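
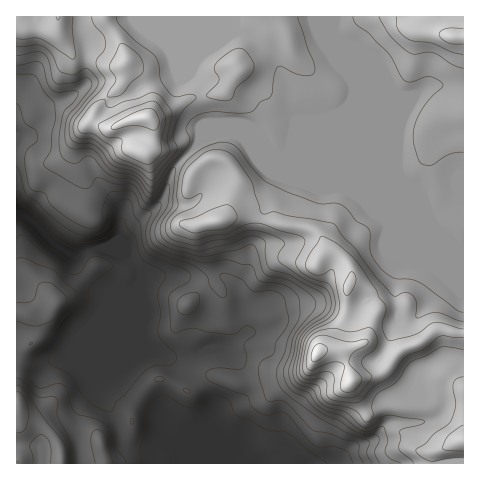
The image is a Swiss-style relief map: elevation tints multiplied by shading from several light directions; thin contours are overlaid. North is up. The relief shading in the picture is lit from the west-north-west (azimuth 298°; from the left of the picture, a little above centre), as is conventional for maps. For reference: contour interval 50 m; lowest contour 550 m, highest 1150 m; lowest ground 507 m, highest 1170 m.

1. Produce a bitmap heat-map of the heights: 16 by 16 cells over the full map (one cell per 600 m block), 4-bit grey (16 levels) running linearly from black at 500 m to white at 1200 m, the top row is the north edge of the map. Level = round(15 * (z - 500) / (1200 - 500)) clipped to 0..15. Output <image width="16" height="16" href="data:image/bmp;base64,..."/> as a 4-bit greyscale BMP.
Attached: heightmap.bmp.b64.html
<image width="16" height="16" href="data:image/bmp;base64,Qk32AAAAAAAAAHYAAAAoAAAAEAAAABAAAAABAAQAAAAAAIAAAAATCwAAEwsAABAAAAAAAAAAAAAAABEREQAiIiIAMzMzAERERABVVVUAZmZmAHd3dwCIiIgAmZmZAKqqqgC7u7sAzMzMAN3d3QDu7u4A////AGVEIREiI1iqZTMhEiNWmJpUIjIzRYu5mjIiIjNGzcuZQyIjMzW9y7pEIiNERGq6qUQiI0RWm7mYMSI1dmm7mIgTQ0m6mqmYiDVUV6qpiIiIRmipqpiIiIhGm8qJiIiImUas25mIiIiZV4u6mpiIiIl5m6mamZiJmqqamZmZiJq8"/>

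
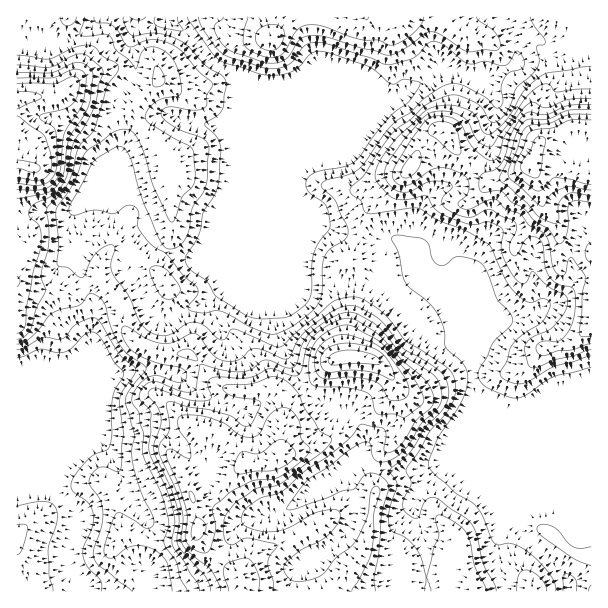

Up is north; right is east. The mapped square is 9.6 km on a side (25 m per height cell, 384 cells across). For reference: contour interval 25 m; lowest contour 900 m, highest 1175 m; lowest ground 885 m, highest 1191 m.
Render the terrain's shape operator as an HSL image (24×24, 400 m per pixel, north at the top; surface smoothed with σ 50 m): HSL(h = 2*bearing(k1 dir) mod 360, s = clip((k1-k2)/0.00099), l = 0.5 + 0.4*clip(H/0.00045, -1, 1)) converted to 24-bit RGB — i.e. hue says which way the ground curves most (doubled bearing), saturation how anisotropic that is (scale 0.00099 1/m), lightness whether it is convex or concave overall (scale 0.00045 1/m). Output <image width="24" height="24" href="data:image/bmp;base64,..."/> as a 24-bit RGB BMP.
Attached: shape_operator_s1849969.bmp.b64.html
<image width="24" height="24" href="data:image/bmp;base64,Qk32BgAAAAAAADYAAAAoAAAAGAAAABgAAAABABgAAAAAAMAGAAATCwAAEwsAAAAAAAAAAAAAgJlpYomhiUaagV8wgMZTTE2Aj0N9e2Y2QMpJ0eCwaYekPliPaFav0Wd6W6lEUVN/l51tdV6Vaa90WmjXTj+WuNyzwhbCIqpVkqmEX1t/PS6W47TcnqxUWjlvjRmJs/p8DfKexIJyykOiS4lHPXhFQLC697y0Jkd+dZuwi1yiscx8LjiCYJt/qV01py+Qf62vtIOPaoqPMlt0r3RI2KSuNEawGQqR+/TQMJKdLKxBdzak1mvo55/mGn5n/9WEHluEeE6OuFBRsOOzZTGJiHhkklyigZufgHqItFJ4xWSjZjdoQaM8t71KdzxyMBRV5v+/vjFQZGw3RV4nGWoffrc64lu5+XkwLqckJkFglOOTikVMikh2f3x8cIdvg3xwfoJ0eoBrgW1Yc1fGptfGgS+UgC5/OP88ru1ZzEqoyF6RvIBTH4wZIl4pbIdQUtKW8niwNmypi5ZOfFljgHh6f3+Af3+Af4B/f4B/f4B/f4B/QYFqtaFTkDSVfxC+zP/NlUhfQWVynqPfxZvm8dX2IU7uHnA3gUwo/3o1FncdQ29qgHt8gH9/f3+Af3+Af4B/f4B/f4B/f4B/fYB+PUhsg01sKb6C60QxgtGej+DkKEmvuVxTvrNjclHA2IznITqH5cxP45p8FUg5aIB9f3+Af3+Af3+AgIB/f4B/f4B/f4B/f4B/Oz17ykG+WqE2p//NeJnWox4USSETbrtIxbiKd0Btd1lHk0Cgx45e6JSKfbzfEmltgHx6hXlicYJvf4B/gIB/f4B/f4B/f4B/UGyBB5e6z/ztuHAQcA0qnc/7rKr8mp3tjDvvygs3YHAtSVo1leVpmObt0ajXOxewmkKXvGRjX6YsSHRDeoFsVYEvgXlQYoZgfkp+XCMMf7kA3AB+Rfh+P34wUUQoiedhLQAz9r/p4s/8zOL/zP/wXyewpzhpliyCTXOVsXC18oqyuCh9NWEaTfmGQsCzR5ViNRNHz/zjcfP4azO+17OlVjR0gdyyjjCOEzqnsd7Y29uVht9usyEaQBMkhUtAf3F+Y4KDOp6lmLbizWz4/6b764yESUyGp2mTGnGwsOuDXyVBPYgfeqIiYdaffS4ic2Y7HlYzOHcl4ttzu3tbhxpHlVGRim2Ufn2Agnx/cVVLQXEdcXY4551mxNlvVFvCe221VK7HqMFYfj2Isdy/Y63beyo2gG9xgIB/Zn15R4ordKQekmEohU1Tb5FrgXJ4f4B/fWWCpDVmSMpHg3kcIv8r4KV5IVhZb0+Hx8F9cUV5dsi8vNNUVyY3gXJ5f3+AgIB/eHiAPUy0woeSZaisfJ2Oc2t/h3x6gXdzYTVq1ud5GBCR6PLCmxfN17qZLVala16jVqyCe5WxiTdZ3npEMYiIfX+Af3+Af4B/fn+AOZaKsHZesHJQgXRjfG1xhXRicT46M5KQ7PCQKAo56v9yFcbVl8o7oW8pO219oHVbmHBgZDl41d2fRVaJZnh+f3+Af4B/gH9/U01ym2tIwJJygXVNZ2M+pCRN2tVcJ4pkYXEf3DBbrf2zHitlml0Oie8ACFFIgIB3g3twi0WXx7+Bsn1xOXaGf3+AgIB/e2qErDHBgNnTn12p3hxbLsYkC9a1sk3i+VvdXTKhqPB6qUMgbhYX09r46/HaBTN7U3d5ald9kK9rnKGIu7iWOUF9fn6AgIB/a3yEL8ppLKRqribkuaPs+dLmKj6lOqd5Mu390nP/5PXWMB/XorvwiqlX88efRhtXOX1eMkNfgL+BisLDyKXRWjekfn6AgH9/gH9/f4B+cH5uEVJKjHOt96eroj2nlPOvDBJxHzaW/eDOTUKffntXsNwqzB4Q1VFPH2isVWbGMdo2bEsbcE8PaIAtf3+AgH9/gH9/gH9/f3+AWH91FYZJGxzn4dP47KDeDj9mDjyb1fzE33//1NH6uY7vpo/r5+PEIFF+NVan41qKNrLGgbvOR4q1dXiAgH9/f4B/gIB/gIB/gH9/TIFCDE0byc4SvoRNlSh0BDk0/9ByClEKgocdRMuCcyjA+9DZpj7pGnS1x25hkb3CYrPLvQt4Wy8WhHMMIYoXb4F5gHVubT82r6Y1RY5AJHolkUgUZFcxJqlGY6EgzFZyoG5ceG0pJkIY2OgdwkFeFDS1vtfoqKHLWABB7w9bjXfq3u3tU8nLMigVbj0hSLBSz9KEPaJDQB49zMxaZb7GJJ3USblChoBKfolQl2qapU+sPPMXZ6YdcxUrNocAWQIcxArdf9ejRo2m3uGB8TDoa2XliKLepq7OcHvE05/dJU/teua5kcJaZiZ7qG9oeaZ2c42C"/>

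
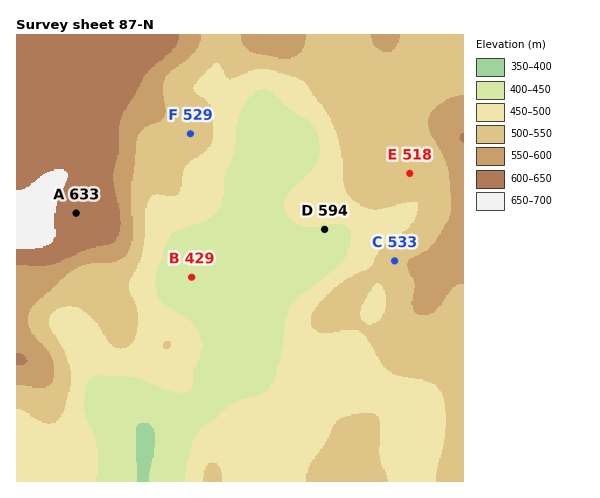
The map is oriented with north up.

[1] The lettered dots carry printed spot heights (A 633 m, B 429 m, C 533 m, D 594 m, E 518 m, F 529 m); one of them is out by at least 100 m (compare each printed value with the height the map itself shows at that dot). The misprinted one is D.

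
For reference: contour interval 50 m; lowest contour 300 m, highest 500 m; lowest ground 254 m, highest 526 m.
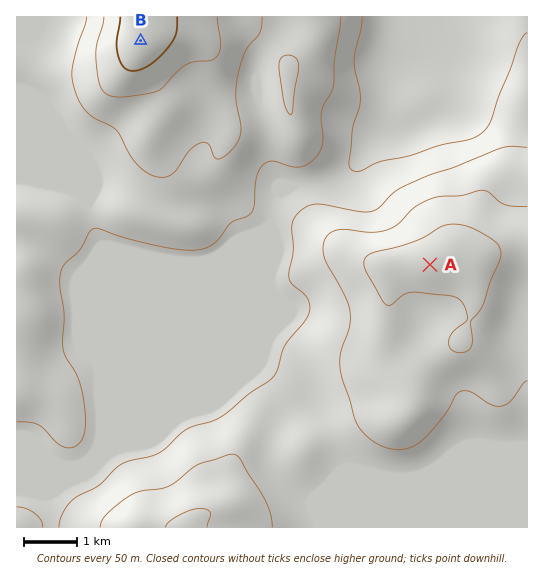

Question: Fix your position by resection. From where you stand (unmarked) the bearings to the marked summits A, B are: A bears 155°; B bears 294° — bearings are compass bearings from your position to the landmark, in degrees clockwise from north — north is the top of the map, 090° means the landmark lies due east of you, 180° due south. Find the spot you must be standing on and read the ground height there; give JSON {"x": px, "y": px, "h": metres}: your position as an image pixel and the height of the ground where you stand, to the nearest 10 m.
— {"x": 374, "y": 145, "h": 290}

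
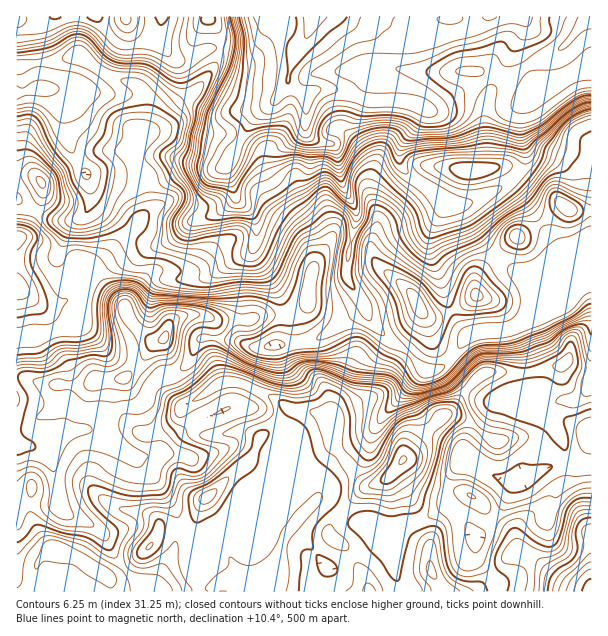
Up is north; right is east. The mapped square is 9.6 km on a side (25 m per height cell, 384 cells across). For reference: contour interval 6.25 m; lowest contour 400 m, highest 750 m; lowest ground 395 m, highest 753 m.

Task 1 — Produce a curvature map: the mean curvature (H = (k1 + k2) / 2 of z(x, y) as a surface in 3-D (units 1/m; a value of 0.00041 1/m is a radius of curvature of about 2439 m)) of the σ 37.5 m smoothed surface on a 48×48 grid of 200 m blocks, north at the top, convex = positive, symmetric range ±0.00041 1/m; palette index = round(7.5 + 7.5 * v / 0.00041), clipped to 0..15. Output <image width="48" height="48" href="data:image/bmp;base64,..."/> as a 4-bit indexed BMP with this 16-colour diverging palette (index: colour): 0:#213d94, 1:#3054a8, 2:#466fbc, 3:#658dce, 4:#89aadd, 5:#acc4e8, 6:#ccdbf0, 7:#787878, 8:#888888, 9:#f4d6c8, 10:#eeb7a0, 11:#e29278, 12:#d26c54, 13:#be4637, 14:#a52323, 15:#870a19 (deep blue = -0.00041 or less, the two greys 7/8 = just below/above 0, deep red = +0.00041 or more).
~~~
<image width="48" height="48" href="data:image/bmp;base64,Qk32BAAAAAAAAHYAAAAoAAAAMAAAADAAAAABAAQAAAAAAIAEAAATCwAAEwsAABAAAAAAAAAAlD0hAKhUMAC8b0YAzo1lAN2qiQDoxKwA8NvMAHh4eACIiIgAyNb0AKC37gB4kuIAVGzSADdGvgAjI6UAGQqHAGh3d2eHVVWHZ3d4Z5eHe4ZlaqmWZ2aZmml3d5uUVnipd3d3aJZmmWZo2kR3d1iZm2p3ebhIx2iJd3iHaIZnl3do2EVIyHiIammtu5Na/Gd5d3iHeYeJh3do2EdWuqlFaVjLiWNmjXaId4mHd3q5d3d42ldVipYlulmENDVkS5aHd4eHdnqWZ3ZlimZ1i3Uz3WlUVXmqnZaJZnd4d2eYZWdnZmaJaahVy3llaKy5mFeepXd4h3ZohniKZWnLVXp0qHyEerllVTq9+Fd4iHZmzKh4Zp6nVlaWV511ioZmZFxjnYZ3eIZmiux5dWdVZ3Z5d2lWiYiHd3ozWep3d3eKg427lTVWdndmVVZneYdmZUU0M3p3h3iJgkzbtyVYpmiXeGaHd3ZnmGmap0mXd2iYZE23mCON24iFeXl3dneKqHiJq6q4dmipZBzIm2W5mYh2i2qIiHeIZpxkVWZnh4m6dxbardqFZWZpmmiHaGd2ZH/IVVM527mpeXBr//c1Z3dnSGeIeIdoZZm+pVnvuGm7rfkym9pVZ3iGdLq8ibnMZUNa7v/HRH/pm91AAI/YZ3Z5ket5ebialUUmq8lkSv9yElhSIA3/7MurpWVLurRnmIgn23ASSHNXiHhFlwH+uom84lRIZGOIjOk0cwASIhJq2kJIqVEiFIp78WZVQxS5mfgiZ0l0eGRGpjaJmFQyISRf9HaHdibbhOuJ2p3ImZdmY2eaumVFZlMRm4iXhyn+Zv//6pvJiMloZHadt4qZqHdjCqqHhzn/hIZmaJumechoNWa/dGz8uHd3WLlmh1WcYAAAN5lliblzSHvsVGvXZnd3d6dnd4YyaHiHQ2VFistgms2nRXq2Znd3d5Vmiqh2aamZlkNGi8yQjbh2SJqnZmd3d6V3u5mHZWiZiHNGerrAfod1SZmZiKd3d/24eIqXiHVbzdZHipnkT4d1N4d5v8d3dspCElaZmoEDWehneXjZDamGRGVoz6h3hUVlU1V6uqU2Q1KKh3rLDcqYZVRFeomL6FfKtmeHiu+axwZ3mYzQLqiHZlVERnjPx0n6dFeHZ47FiFyFVn+g2od1RWdUM1j7RW37QkeIiZiAAmyXiDxi+Zc0aKu5ZDa2Z32nVFaImoZBMjqZvn0z7LNd3N3d2lV3iHqDR6qphkaVdSmVWnkTvOSdzMqIq1eZiIpjZ4iIma2TeEjtkQMEmtkml3eahkzbqJtld2eZmr2japSaox3oeb2TMjV4ZCOP+pxmd3m6mavmFWU1pim6VWdjI0V2NDAJ/1dWd3d2eHaaI2ZTmDmHQjNFVWeIZnUQb2VndmVWiZivdId2ZjVVd3d3d3eJh3djE4ZmZmi7y4ae1GZ4SJZ4d3d3iYd4l3d3VLiId728yVNZ+0d4Z7qqmZmZq7qoeId3d8zLvNcjZjVln1SIdIeImYh3eJmJd5mYd0Z536IjRViWbqF4dWd4h3d3ZXiJlnibhkQ1rGJpdmioj6JniFiId3d3dURXqVRYp5dkMzbNh2ac3SN5qkd3iYiImqllZleXmg=="/>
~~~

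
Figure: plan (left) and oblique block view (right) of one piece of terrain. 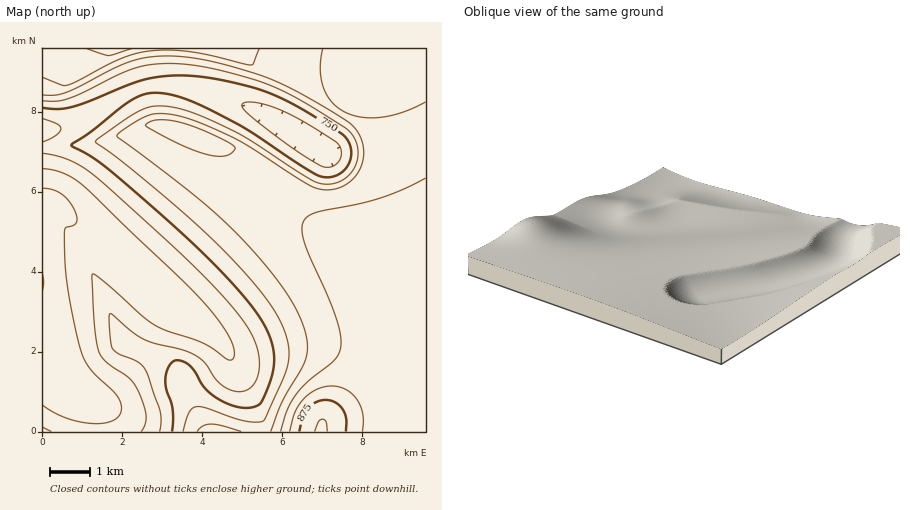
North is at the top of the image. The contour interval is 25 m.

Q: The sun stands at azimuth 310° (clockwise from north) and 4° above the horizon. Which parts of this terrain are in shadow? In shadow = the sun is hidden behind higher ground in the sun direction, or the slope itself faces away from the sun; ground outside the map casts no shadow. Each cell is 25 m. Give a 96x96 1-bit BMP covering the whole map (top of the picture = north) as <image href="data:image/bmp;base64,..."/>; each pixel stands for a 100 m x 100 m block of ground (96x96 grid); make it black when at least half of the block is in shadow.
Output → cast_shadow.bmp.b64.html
<image width="96" height="96" href="data:image/bmp;base64,Qk2+BAAAAAAAAD4AAAAoAAAAYAAAAGAAAAABAAEAAAAAAIAEAAATCwAAEwsAAAIAAAAAAAAA////AAAAAAAAAAAAAAAAAAAAAAAAAAAAAAAAAAAAAAAAAAAAAAAAAAAAAAAAAAAAAAAAAAAAAAAAAAAAAAAAAAAAAAAAAAAAAAAAAAAAAAAAAAAAAAAAAAAAAAAAAAAAAAAAAAAAAAAAAAAAAAAAAAAAAAAAAAAAAAAAAAAAAAAAAAAAAAAAAAAAAAAAAAAAAAAAAAAAAAAAAAAAAAAAAAAAAAAAAAAAAAAAAAAAAAAAAAAAAAAAAAAAAAAAAAAAAAAAAAAAAAAAAAAAAAAAAAAAAAAAAAAAAAAAAAAAAAAAAAAAAAAAAAAAAAAAAAAAAAAAAAAAAAAAAAAAAAAAAAAAAAAAAAAAAAAAAAAAAAAAAAAAAAAAAAAAAAAAAAAAAAAAAAAAAAAAAAAAAAAAAAAAAAAAAAAAAAAAAAAAAAAAAAAAAAAAAAAAAAAAAAAAAAAAAAAAAAAAAAAAAAAAAAAAAAAAAAAAAAAAAAAAAAAAAAAAAAAAAAAAAAAAAAAAAAAAAAAAAAAAAAAAAAAAAAAAAAAAAAAAAAAAAAAAAAAAAAAAAAAAAAAAAAAAAAAAAAAAAAAAAAAAAAAAAAAAAAAAAAAAAAAAAAAAAAAAAAAAAAAAAAAAAAAAAAAAAAAAAAAAAAAAAAAAAAAAAAAAAAAAAAAAAAAAAAAAAAAAAAAAAAAAAAAAAAAAAAAAAAAAAAAAAAAAAAAAAAAAAAAAAAAAAAAAAAAAAAAAAAAAAAAAAAAAAAAAAAAAAAAAAAAAAAAAAAAAAAAAAAAAAAAAAAAAAAAAAAAAAAAAAAAAAAAAAAAAAAAAAAAAAAAAAAAAAAAAAAAAAAAAAAAAAAAAAAAAAAAAAAAAAAAAAAAAAAAAAAAAAAAAAAAAAAAAAAAAAAAAAAAAAAAAAAAAAAAAAAAAAAAAAAAAAAAAAAAAAAAAAAAAAAAAAAAAAAAAAAAAAAAAAAAAAAAAAAAAAAAAAAAAAAAAAAAAAAAAAAAAAAAAAAAAAAAAAAAAAAAAAAAAAAAAAAAAAAAAAAAAAAAAAAAAAAAAAAAAAAAAAAAAAAAAAAAAAAAAAAAAAAAAAAAAAAAAAAAAAAAAAAAAAAAAAAAAAAAAAAAAAAAAAAAAAAAAAAAAAAAAAAAAAAAAAAAAAAAAAAAAAAAAAAAAAAAAAAAAAAAAAAAAAAAAAAAAAAAAAAAAAAAAAAAAAAAAAAAAAAAAAAAAAAAAAAAAAAAAAAAAAAAAAAAAAAAAAAAAAAAD+AAAAAAAAAAAAAAP/wAAAAAAAAAAAAA//8AAAAAAAAAAAAD///AAAAAAAAAAAAD///wAAAAAAAAAAAD///8AAAAAAAAAAAD////gAAAAAAAAAAAP///+AAAAAAAAAAAD////4AAAAAAAAAAB/////AAAAAAAAAAAf/////+AAAAAAAAAP//////8AAAAAAAAD//////4AAAAAAAAB//////AAAAAAAAAAf////8AAAAAAAAAAH////wAAAAAAAAAAB///+AAAAAAAAAAAAf//gAAAAAAAAA="/>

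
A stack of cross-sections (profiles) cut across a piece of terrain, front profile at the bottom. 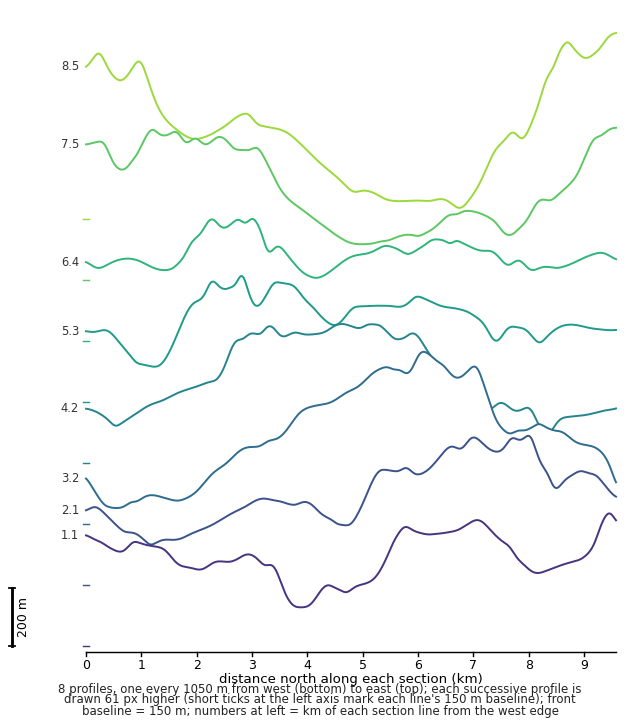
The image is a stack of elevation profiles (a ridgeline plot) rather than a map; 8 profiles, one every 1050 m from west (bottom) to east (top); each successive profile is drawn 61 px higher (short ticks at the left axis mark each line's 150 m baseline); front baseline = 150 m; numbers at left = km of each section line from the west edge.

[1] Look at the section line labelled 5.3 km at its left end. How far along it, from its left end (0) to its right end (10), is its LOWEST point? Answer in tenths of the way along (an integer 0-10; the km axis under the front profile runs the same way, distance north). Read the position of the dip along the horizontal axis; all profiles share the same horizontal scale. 1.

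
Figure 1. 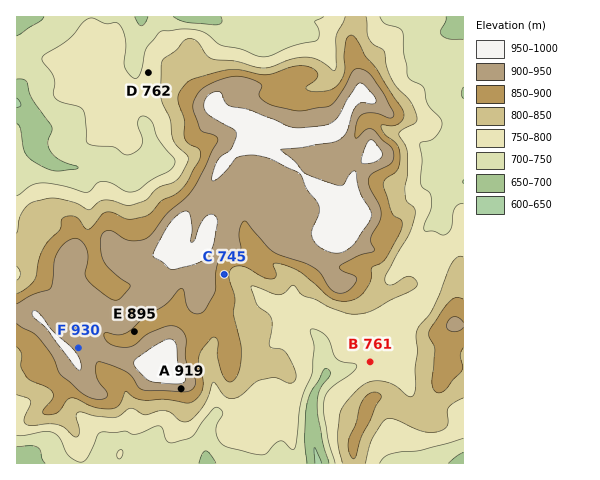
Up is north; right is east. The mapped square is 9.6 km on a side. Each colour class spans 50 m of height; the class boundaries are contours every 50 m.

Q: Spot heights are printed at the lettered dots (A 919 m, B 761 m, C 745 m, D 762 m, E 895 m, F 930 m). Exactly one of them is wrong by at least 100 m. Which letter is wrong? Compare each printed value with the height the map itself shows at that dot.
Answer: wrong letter C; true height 870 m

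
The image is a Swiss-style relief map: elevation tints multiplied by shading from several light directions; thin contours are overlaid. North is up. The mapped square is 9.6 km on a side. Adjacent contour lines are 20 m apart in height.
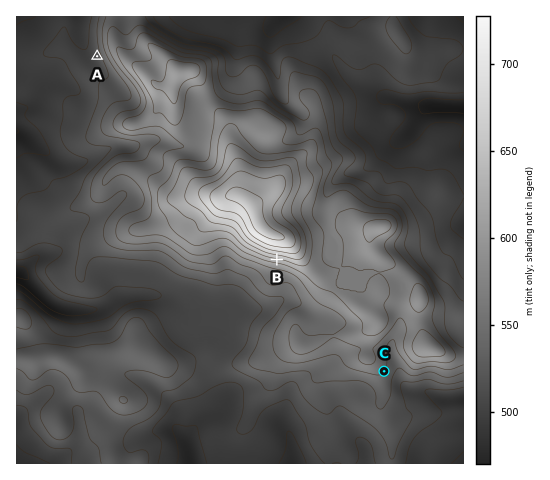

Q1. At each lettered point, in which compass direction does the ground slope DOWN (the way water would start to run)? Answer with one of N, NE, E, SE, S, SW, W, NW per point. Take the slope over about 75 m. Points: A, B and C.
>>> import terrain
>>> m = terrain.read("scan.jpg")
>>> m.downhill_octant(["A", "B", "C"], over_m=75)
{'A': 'W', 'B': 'S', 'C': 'SE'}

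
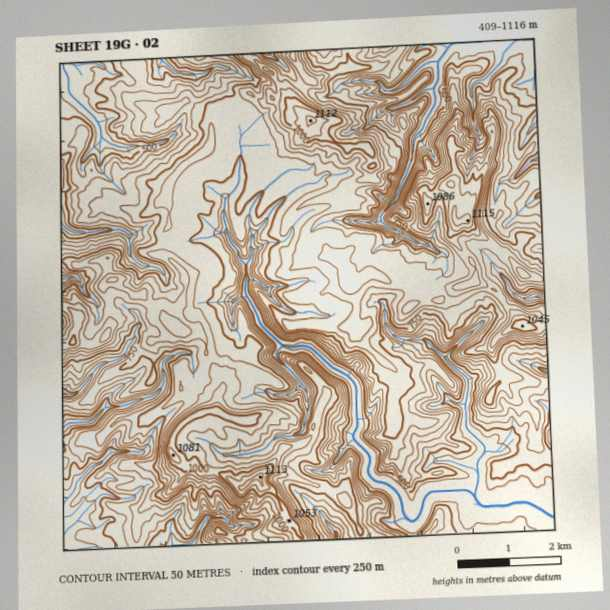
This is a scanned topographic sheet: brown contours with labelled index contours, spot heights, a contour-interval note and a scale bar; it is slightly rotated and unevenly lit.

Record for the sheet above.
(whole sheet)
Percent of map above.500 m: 85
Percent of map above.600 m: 70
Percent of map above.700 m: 54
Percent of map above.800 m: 31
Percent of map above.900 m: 11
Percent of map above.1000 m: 3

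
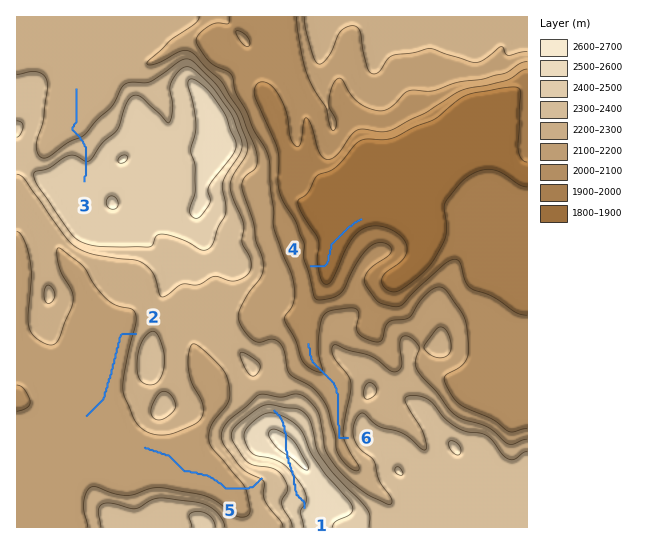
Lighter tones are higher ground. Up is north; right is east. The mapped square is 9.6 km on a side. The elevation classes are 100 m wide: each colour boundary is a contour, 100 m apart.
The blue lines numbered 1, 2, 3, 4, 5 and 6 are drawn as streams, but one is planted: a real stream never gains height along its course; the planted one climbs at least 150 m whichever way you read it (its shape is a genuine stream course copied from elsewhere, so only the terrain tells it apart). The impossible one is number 1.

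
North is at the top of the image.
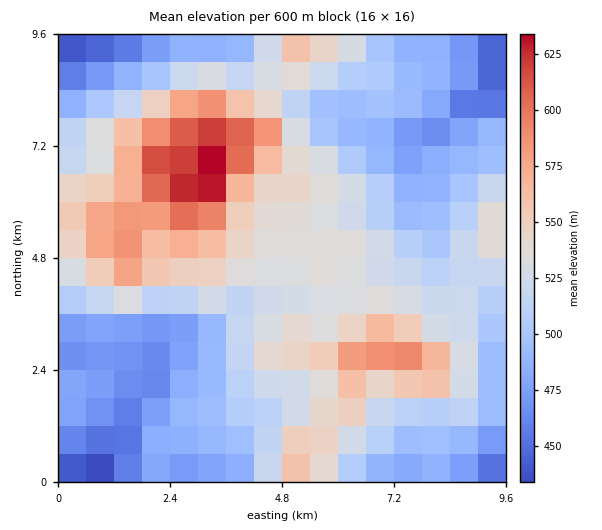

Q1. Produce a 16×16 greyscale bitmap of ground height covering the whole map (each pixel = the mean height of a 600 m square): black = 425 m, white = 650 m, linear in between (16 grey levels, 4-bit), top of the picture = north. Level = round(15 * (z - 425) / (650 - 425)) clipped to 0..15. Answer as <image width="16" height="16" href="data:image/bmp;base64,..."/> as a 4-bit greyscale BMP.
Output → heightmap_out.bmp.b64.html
<image width="16" height="16" href="data:image/bmp;base64,Qk32AAAAAAAAAHYAAAAoAAAAEAAAABAAAAABAAQAAAAAAIAAAAATCwAAEwsAABAAAAAAAAAAAAAAABEREQAiIiIAMzMzAERERABVVVUAZmZmAHd3dwCIiIgAmZmZAKqqqgC7u7sAzMzMAN3d3QDu7u4A////ABEkNEaYVEQyIiREVoh2VUMzI0VWeIZmZUMzRGd3mJl1MzM0aIirunU0MzRnh4mHdVZ2Z2d3d3ZmeKmId3d3ZmaKuamHd3dlZ5q7y4h3dkVniKzeqId2RFZnrd7Jh1Q0RWebzct1RDNERWirmGVVRCIjRWdndlVEMREjREeYdUQx"/>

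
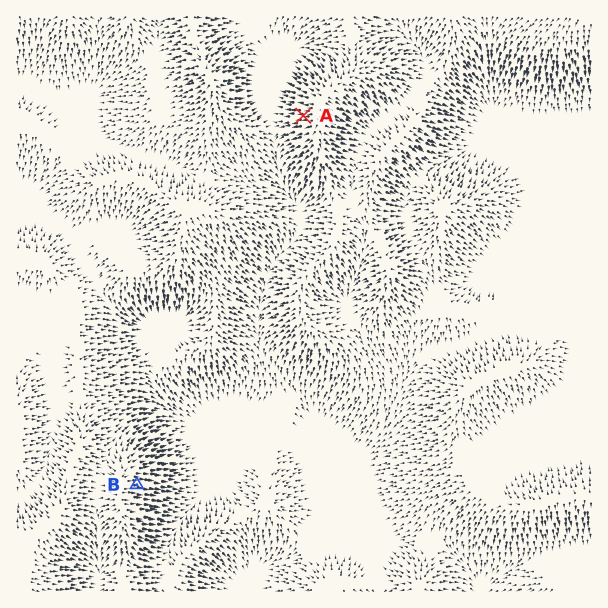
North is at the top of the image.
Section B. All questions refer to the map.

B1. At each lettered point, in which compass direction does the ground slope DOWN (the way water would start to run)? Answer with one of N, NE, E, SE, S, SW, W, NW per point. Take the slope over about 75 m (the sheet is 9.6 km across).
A W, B E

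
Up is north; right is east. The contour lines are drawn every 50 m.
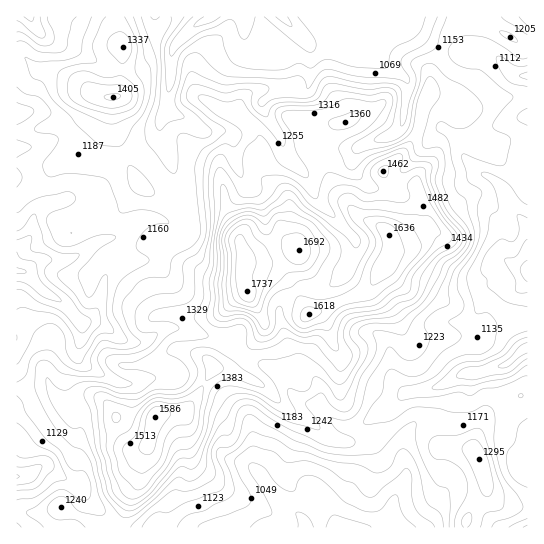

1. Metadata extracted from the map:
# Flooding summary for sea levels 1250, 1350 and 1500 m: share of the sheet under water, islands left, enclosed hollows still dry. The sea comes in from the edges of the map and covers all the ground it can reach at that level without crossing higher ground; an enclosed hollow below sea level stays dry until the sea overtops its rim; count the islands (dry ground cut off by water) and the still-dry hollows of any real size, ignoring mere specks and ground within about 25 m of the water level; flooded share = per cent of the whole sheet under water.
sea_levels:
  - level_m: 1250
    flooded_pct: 64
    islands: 2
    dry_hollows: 0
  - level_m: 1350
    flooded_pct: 80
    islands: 2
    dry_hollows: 0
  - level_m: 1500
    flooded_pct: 92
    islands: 2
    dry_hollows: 0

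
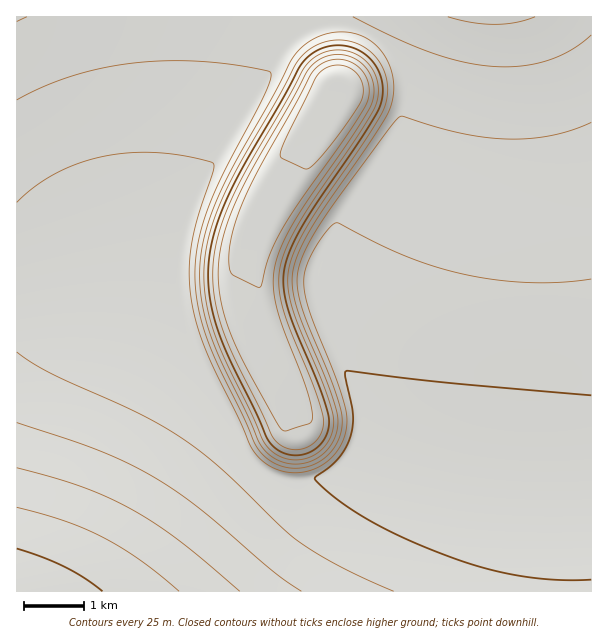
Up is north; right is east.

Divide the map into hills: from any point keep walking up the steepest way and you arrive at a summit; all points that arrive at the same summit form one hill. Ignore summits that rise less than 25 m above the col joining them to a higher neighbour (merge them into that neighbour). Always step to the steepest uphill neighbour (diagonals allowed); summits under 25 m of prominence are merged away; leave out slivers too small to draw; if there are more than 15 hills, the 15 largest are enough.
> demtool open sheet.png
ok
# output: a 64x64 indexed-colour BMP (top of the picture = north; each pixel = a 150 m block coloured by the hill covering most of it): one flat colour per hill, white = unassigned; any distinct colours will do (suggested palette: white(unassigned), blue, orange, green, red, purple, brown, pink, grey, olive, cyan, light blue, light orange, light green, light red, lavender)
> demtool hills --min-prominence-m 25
<image width="64" height="64" href="data:image/bmp;base64,Qk12CAAAAAAAAHYAAAAoAAAAQAAAAEAAAAABAAQAAAAAAAAIAAATCwAAEwsAABAAAAAAAAAA////ALR3HwAOf/8ALKAsACgn1gC9Z5QAS1aMAMJ34wB/f38AIr28AM++FwDox64AeLv/AIrfmACWmP8A1bDFADMzMzMzMzMzMzMzMzMzMzMzMzMzMzMzMzMzMzMzMzMiMzMzMzMzMzMzMzMzMzMzMzMzMzMzMzMzMzMzMzMzMyIzMzMzMzMzMzMzMzMzMzMzMzMzMzMzMzMzMzMzMzMzIjMzMzMzMzMzMzMzMzMzMzMzMzMzMzMzMzMzMzMzMzMiMzMzMzMzMzMzMzMzMzMzMzMzMzMzMzMzMzMzMzMzMyIzMzMzMzMzMzMzMzMzMzMzMzMzMzMzMzMzMzMzMzMzIjMzMzMzMzMzMzMzMzMzMzMzMzMzMzMzMzMzMzMzMzMiMzMzMzMzMzMzMzMzMzMzMzMzMzMzMzMzMzMzMzMzMyIzMzMzMzMzMzMzMzMzMzMzMzMzMzMzMzMzMzMzMzMzIjMzMzMzMzMzMzMzMzMzMzMzMzMzMzMzMzMzMzMzMzIiMzMzMzMzMzMzMzMzMzMzMzMzMzMzMzMzMzMzMzMzIREzMzMzMzMzMzMzMzMzMzMzMzMzMzMzMzMzMzMRERERETMzMzMzMzMzMzMzMzMzMyIjMzMzMzMzMzMRERERERERMzMzMzMzMzMzMzMzMzMiIiIiMzMzMzMREREREREREREzMzMzMzMzMzMzMzMzIiIiIiIjMzMxERERERERERERETMzMzMzMzMzMzMzMzMiIiIiIiIiIRERERERERERERERMzMzMzMzMzMzMzMzMiIiIiIiIiIREREREREREREREREzMzMzMzMzMzMzMzMyIiIiIiIiIRERERERERERERERETMzMzMzMzMzMzMzMyIiIiIiIiIhERERERERERERERERMzMzMzMzMzMzMzMzIiIiIiIiIiEREREREREREREREREzMzMzMzMzMzMzMzIiIiIiIiIiERERERERERERERERETMzMzMzMzMzMzMzMiIiIiIiIiIRERERERERERERERERMzMzMzMzMzMzMzMiIiIiIiIiIhEREREREREREREREREzMzMzMzMzMzMzMiIiIiIiIiIhERERERERERERERERETMzMzMzMzMzMzMyIiIiIiIiIiERERERERERERERERERMzMzMzMzMzMzMyIiIiIiIiIiEREREREREREREREREREzMzMzMzMzMzMzIiIiIiIiIiIRERERERERERERERERETMzMzMzMzMzMzIiIiIiIiIiIhERERERERERERERERERMzMzMzMzMzMzMiIiIiIiIiIhEREREREREREREREREREzMzMzMzMzMzMyIiIiIiIiIiERERERERERERERERERETMzMzMzMzMzMyIiIiIiIiIiERERERERERERERERERERMzMzMzMzMzMzIiIiIiIiIiIREREREREREREREREREREzMzMzMzMzMiIiIiIiIiIiIhERERERERERERERERERETMzMzMzMyIiIiIiIiIiIiIiERERERERERERERERERERIiIiIiIiIiISIiIiIiIiIiIhEREREREREREREREREREiIiIiIiIiIhIiIiIiIiIiIiERERERERERERERERERESIiIiIiIiIiIiIiIiIiIiIiIhERERERERERERERERERIiIiIiIiIiIiIiIiIiIiIiIiEREREREREREREREREREiIiIiIiIiIiEiIiIiIiIiIiIhERERERERERERERERESIiIiIiIiIiISIiIiIiIiIiIiERERERERERERERERERIiIiIiIiIiIhIiIiIiIiIiIiIhEREREREREREREREREiIiIiIiIiIiISIiIiIiIiIiIiERERERERERERERERESIiIiIiIiIiIhIiIiIiIiIiIiIhERERERERERERERERIiIiIiIiIiIiESIiIiIiIiIiIiEREREREREREREREREiIiIiIiIiIiIRIiIiIiIiIiIiIhERERERERERERERESIiIiIiIiIiIiESIiIiIiIiIiIiERERERERERERERERIiIiIiIiIiIiIRIiIiIiIiIiIiIhEREREREREREREREiIiIiIiIiIiIhESIiIiIiIiIiIiERERERERERERERESIiIiIiIiIiIiERIiIiIiIiIiIiIhERERERERERERERIiIiIiIiIiIiIRESIiIiIiIiIiIiEREREREREREREREiIiIiIiIiIiIiERIiIiIiIiIiIiIRERERERERERERESIiIiIiIiIiIiIRESIiIiIiIiIiIiERERERERERERERIiIiIiIiIiIiIhEREiIiIiIiIiIiIREREREREREREREiIiIiIiIiIiIiERESIiIiIiIiIiIhERERERERERERESIiIiIiIiIiIiIREREiIiIiIiIiIiERERERERERERERIiIiIiIiIiIiIhERERIiIiIiIiIiIREREREREREREREiIiIiIiIiIiIiEREREiIiIiIiIiIhERERERERERERESIiIiIiIiIiIiIRERERIiIiIiIiIiERERERERERERERIiIiIiIiIiIiIhEREREiIiIiIiIiIREREREREREREREiIiIiIiIiIiIiERERERIiIiIiIiIRERERERERERERESIiIiIiIiIiIiIhERERESIiIiIiIRERERERERERERERIiIiIiIiIiIiIiEREREREiIiIiIREREREREREREREREiIiIiIiIiIiIiIREREREREiIiERERERERERERERERESIiIiIiIiIiIiIhERERERERERERERERERERERERERER"/>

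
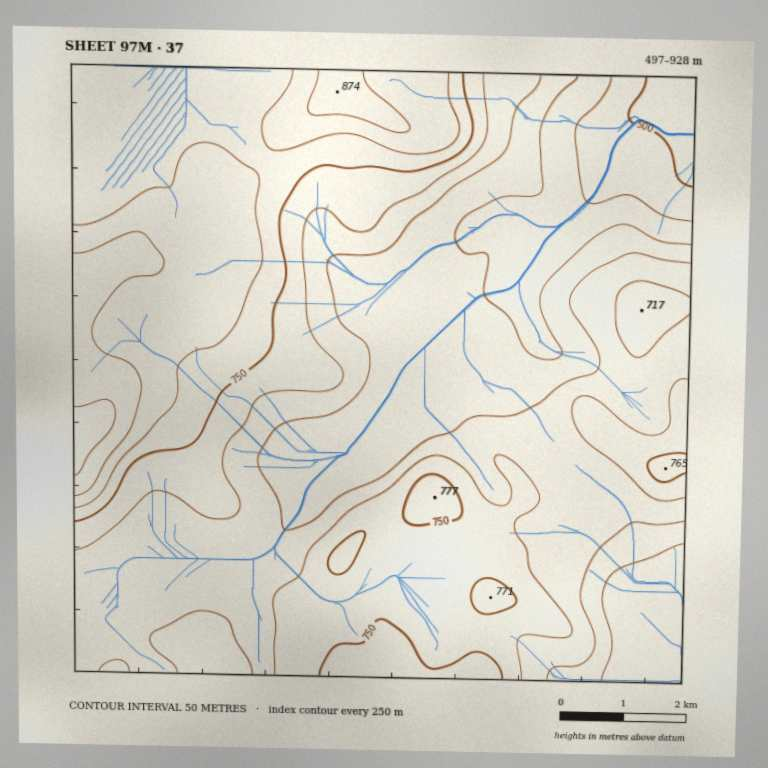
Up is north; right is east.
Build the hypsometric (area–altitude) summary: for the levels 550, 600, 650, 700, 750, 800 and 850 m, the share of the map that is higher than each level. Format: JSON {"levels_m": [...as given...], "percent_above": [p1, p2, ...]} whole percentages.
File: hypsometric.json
{"levels_m": [550, 600, 650, 700, 750, 800, 850], "percent_above": [96, 89, 72, 49, 28, 14, 4]}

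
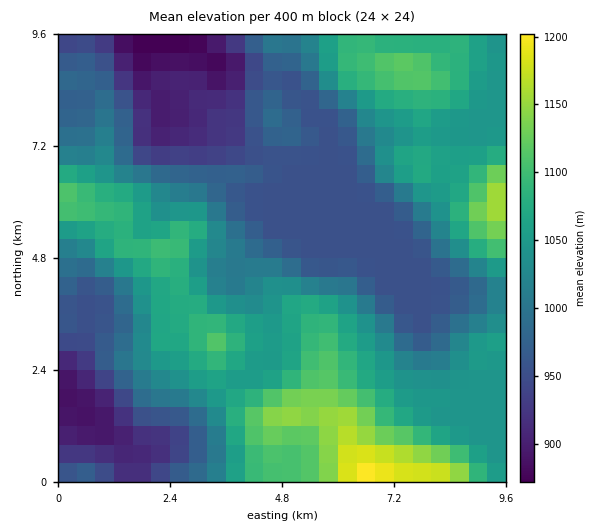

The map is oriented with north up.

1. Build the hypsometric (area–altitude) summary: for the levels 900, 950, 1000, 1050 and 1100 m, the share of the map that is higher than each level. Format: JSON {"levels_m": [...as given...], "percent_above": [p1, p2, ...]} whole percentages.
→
{"levels_m": [900, 950, 1000, 1050, 1100], "percent_above": [95, 86, 57, 36, 12]}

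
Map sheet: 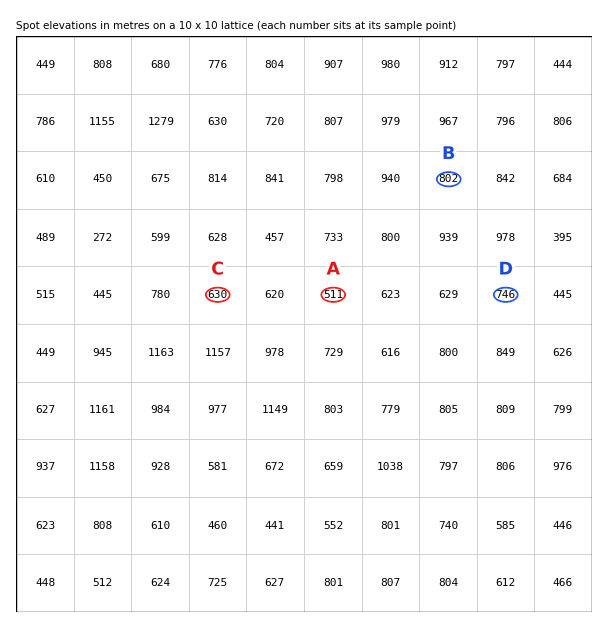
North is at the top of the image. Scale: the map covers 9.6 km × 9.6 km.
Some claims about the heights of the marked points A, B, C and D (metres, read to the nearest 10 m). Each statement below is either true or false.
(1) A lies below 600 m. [true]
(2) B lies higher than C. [true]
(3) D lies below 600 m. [false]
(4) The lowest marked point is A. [true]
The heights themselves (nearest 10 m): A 510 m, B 800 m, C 630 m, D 750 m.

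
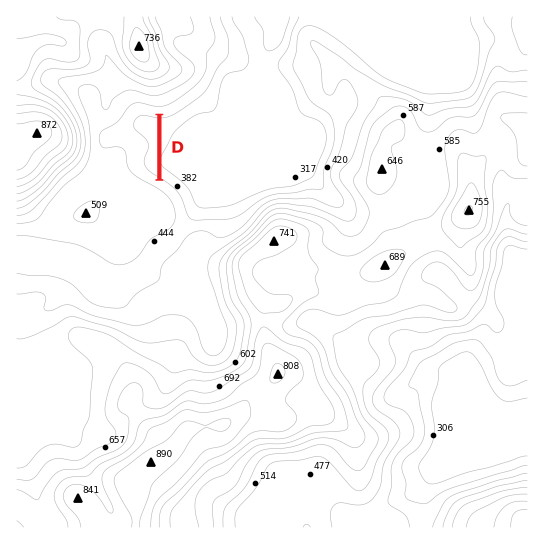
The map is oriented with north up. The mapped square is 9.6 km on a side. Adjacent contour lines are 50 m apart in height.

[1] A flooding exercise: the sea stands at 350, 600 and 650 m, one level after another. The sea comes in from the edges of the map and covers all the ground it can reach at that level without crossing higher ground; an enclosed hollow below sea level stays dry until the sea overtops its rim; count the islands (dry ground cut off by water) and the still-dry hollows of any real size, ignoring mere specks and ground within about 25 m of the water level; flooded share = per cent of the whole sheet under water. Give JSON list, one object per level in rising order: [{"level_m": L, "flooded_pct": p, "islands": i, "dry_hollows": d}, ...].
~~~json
[{"level_m": 350, "flooded_pct": 12, "islands": 0, "dry_hollows": 0}, {"level_m": 600, "flooded_pct": 68, "islands": 1, "dry_hollows": 0}, {"level_m": 650, "flooded_pct": 79, "islands": 2, "dry_hollows": 0}]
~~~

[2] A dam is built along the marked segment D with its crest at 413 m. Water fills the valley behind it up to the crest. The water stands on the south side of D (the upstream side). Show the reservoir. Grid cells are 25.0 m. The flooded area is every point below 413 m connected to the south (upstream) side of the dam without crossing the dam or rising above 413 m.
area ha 43.3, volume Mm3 9.03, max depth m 53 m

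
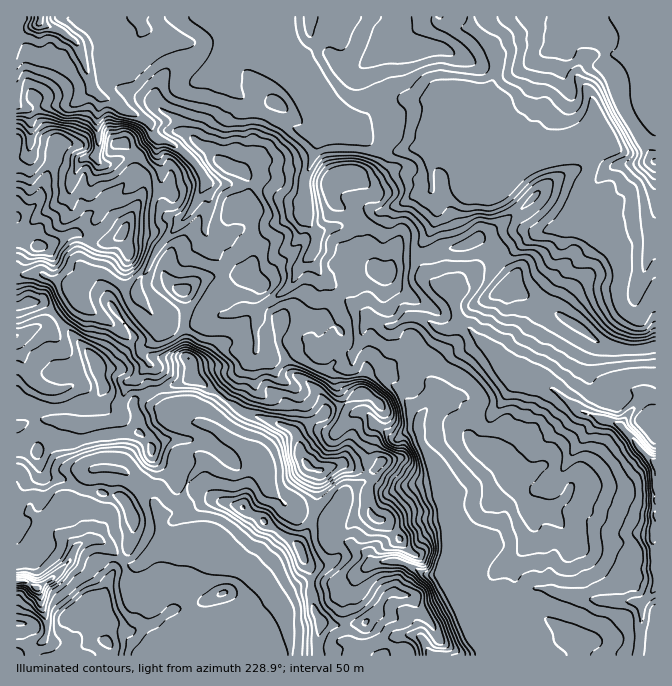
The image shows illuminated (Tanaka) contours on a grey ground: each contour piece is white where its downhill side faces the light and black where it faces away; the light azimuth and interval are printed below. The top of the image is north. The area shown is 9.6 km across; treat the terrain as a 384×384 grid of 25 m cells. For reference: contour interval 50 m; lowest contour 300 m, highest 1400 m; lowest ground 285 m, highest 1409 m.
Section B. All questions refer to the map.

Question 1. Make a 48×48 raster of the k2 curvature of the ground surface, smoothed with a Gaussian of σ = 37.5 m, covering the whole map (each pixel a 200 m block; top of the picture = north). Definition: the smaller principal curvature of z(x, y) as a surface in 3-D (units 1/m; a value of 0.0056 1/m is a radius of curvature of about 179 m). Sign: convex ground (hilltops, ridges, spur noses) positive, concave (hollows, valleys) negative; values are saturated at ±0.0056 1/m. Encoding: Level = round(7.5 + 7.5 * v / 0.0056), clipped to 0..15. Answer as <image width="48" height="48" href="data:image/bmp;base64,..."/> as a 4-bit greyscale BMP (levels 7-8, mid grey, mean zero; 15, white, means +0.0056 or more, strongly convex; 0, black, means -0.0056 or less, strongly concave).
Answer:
<image width="48" height="48" href="data:image/bmp;base64,Qk32BAAAAAAAAHYAAAAoAAAAMAAAADAAAAABAAQAAAAAAIAEAAATCwAAEwsAABAAAAAAAAAAAAAAABEREQAiIiIAMzMzAERERABVVVUAZmZmAHd3dwCIiIgAmZmZAKqqqgC7u7sAzMzMAN3d3QDu7u4A////AGRmdmdWd3d3d3hFdnVHaiJHRnd3d3d3N2UmZ3Zmd3d3d3dVdVVkIQh0V3h3eIiIN4kJZ3dnd2Z3d4dVh1eWd1hzeHd3d3d3NmI4d3ZXeHdlZ3ZVdVV3VWdVeGeIeIZmN5B2eJZndnd5Z3ZWdWZoeJVHZmVWREREUQAGZmZXh3dmZnZURFVol1NnZ3hmaHd3gnlQZmhHh3d2Z3Zod2QUQAJnaHd3eHd3cHeGGXJkd3d3d2VoZoYiBqVXZ3d3aIh3gHeGEiWGZ3d3ZVZoVURVllZHdmeIaId3cId2hmZ3Z3d2RoVlZXV3VmVGd2eHeHZ2YWZ3d2WHV3ZVdpVFZWaJlmVXeGeHh3d3gGZ3ZWWFZmd3iERVZlZ0d3RniHd3eId3gGZlZoZVZ1hmVVVWZTRkNGR2Z3d3aIh3gVd2VVVEVnV2ZnRpmFVXZlR3d4d3R4iHgVhkRFVGdHdmd3N5Z4ZKeDV3h3d4hIiHgGlnhlVGlVV3Z2R4Y2dWVxd4iHd3hWiHBGdnd3d3dmZ2VVVXU0ZTA0d4d3eHd1eSCXZ3dmZXVVZlV3h2VicTc1iHdYd4dnEAmHd3d3VlRWZGh2RVakIqc1d3dVd3dASGJ3ZVZnRmZURnZTZkZjh4JXVmeEZmRHh3VGR3VHQVZnh1VXUmhFdiV2V3h1ZlaHdmd1iIV4aDJGdWRVR2NDNXd3d4dmZnd3ZmZmiGSIdyZql1RVZVZ2SHd3hlZVd3d3d3d1d0d3dFNGVWdmdmZXR3Z3d3VWd4d3h3ZzNWdmFmVURndld3d4VkSXI0RnZ3eIdmRYZWQxZlZmZmVkmHeHZGYid0Zod3iHdkNHmERXhVZWZnZSOHZ2ZoZ3dViHd3h2ZkhGdzZnVFd6dmd5QXdmdndmVVV4h3d3ZUhREEZkJRdmdmiHhGVYd5hlZ2ZXhnZnh0dVVmRFaTN2d2eGZiSXeHdmd3ZleGZ2hldlmWN4WHB3Zmd3ZWF4d2hld4d3RnV3ZWd2dmdmh2YHdWZ3h2F3d2iEZ3iGYzVlZnd3V0ZmeXVBdId2VTRUZ2eXRml3ZmVnd3eIZGV2Z3VVJIeIdjWIYyJmV1VGeIZnd3d2Z0ZYZXSJFZeFVhZ2Z5c1ZlVUaIdmZ2Z2V2RXdmR3USNniAiHh3ZWZmh3Rod1dmVmVnFxSHSIBoiHdzSYmGaGZnh4ZEZ2V2aUR3ICRIGQJ4d4iHJmZERlZ3h4h2VWZTOGOJiAqVAEh2h4h1VVVXdmd3d3d3d3dUdnOIdheUF3hlZ3U2dmZ3h2d3d3d3d2Y3dkRUZTQAVnd2ZUR3dndnh3d3d3d3d2NYZzZEJiJnhnd3Znl2Z3d3Zmd3d2d2eHJ3Z0mHc2dndmZ3d3dmZnd3Z2ZmVmZ3eDN3Z1dmcodmd3d3h3d2Z4h3d2ZmdWh3dTZ3d1ZnU3d2d3d2iHd2Z3d3eHd4hliId0d3d3eIFnd3Z2d3ZndmWGd4iIeHhGZ4iGd3d1WAJnd3Zmd3eHdYdXd4dnd2VmZ3d4d4d4AWiIdmeHd3d3dod2d3d2VmZ3d3d3d3dw=="/>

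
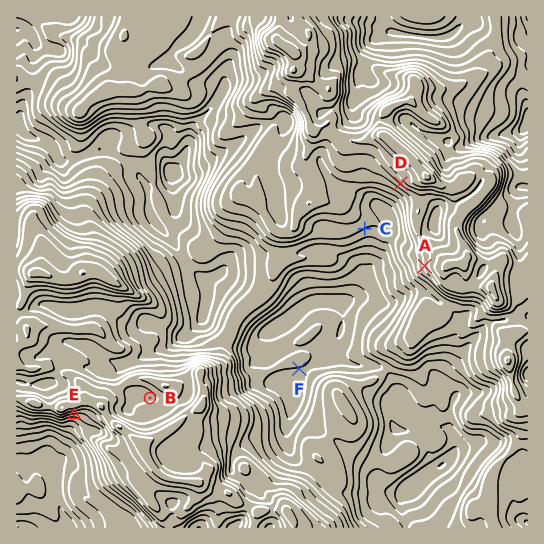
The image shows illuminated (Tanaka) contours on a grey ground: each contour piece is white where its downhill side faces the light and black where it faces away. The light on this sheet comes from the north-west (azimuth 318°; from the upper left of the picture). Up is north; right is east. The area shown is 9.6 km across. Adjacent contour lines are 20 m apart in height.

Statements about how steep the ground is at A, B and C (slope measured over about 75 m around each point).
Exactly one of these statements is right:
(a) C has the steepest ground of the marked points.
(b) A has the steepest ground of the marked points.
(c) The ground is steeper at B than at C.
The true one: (b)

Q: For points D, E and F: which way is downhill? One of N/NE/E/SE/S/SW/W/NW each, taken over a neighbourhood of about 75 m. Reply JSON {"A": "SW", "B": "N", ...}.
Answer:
{"D": "SW", "E": "S", "F": "S"}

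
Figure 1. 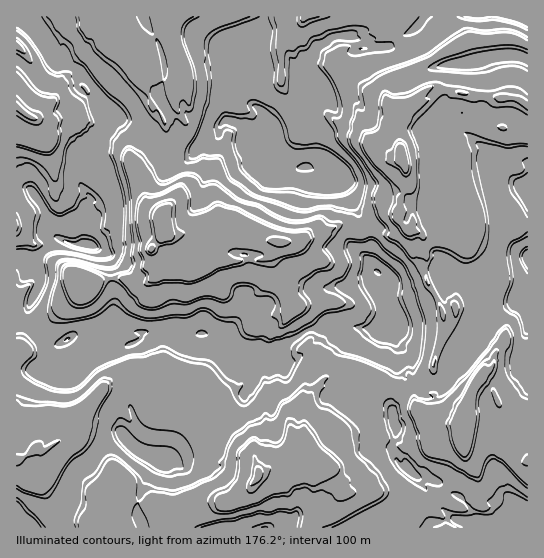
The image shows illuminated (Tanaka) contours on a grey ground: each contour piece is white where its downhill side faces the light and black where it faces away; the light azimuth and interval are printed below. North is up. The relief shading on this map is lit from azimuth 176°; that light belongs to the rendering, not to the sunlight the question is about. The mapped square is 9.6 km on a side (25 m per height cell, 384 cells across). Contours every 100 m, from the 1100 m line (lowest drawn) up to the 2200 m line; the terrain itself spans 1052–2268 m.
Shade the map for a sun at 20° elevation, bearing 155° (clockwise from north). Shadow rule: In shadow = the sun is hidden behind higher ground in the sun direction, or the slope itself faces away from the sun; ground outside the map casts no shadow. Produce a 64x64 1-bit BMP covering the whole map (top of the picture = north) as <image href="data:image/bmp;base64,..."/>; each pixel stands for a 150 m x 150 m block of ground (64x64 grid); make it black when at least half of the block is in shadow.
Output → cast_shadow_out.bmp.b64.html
<image width="64" height="64" href="data:image/bmp;base64,Qk0+AgAAAAAAAD4AAAAoAAAAQAAAAEAAAAABAAEAAAAAAAACAAATCwAAEwsAAAIAAAAAAAAA////AAAAAAAAAAPnA4AgACAAA/8D4BvwQAID/+H4B/iQAAH/4fwH+fgAAH/l/gF//AAAH//cAA/8AAAf/4AI7p4AAA+jgDPmnwAABgAA//wfgAAAAACf+A/A4AAAIhvwB8HAAAAgAcAByHAAAAABwAD8AAAAAgDAAHgAAAACAMAAcAAAAAMAyABwAAAABgBAADAACAAEAGAAEAAAAAAAcAAAAAAAAAgwwAAAAAAACBTgAAAAAAAIDMAAAAAAAAwMBAIAD8AABgQGAAAP8AAGBA8BgC/8OAcAD+P+8f44AwAP///g//gDAE///+L/8AAEw/f/8/YAAAxD////c4AQDAP///w/wAAMAYH/+5/yEAwAAP////dxxOAB///+v//l4QD4/f5/v+fnwHxQ///45+eAcAAD+PBnpwBwAAD1wCZvAFAAAAAAJA8AFAAAAAAAH4AEAAAAwABvwAAAAADgAM2AAAAAAmAGzAAAAAAE4Af8AAAAEE/gB/4ABAAA+eBD/gAEAD/gwE//AAYQP4AAf/+ADhA8AAD+f8A+QAAAQPz/gH/8gADhAJiAH/8AAPAfDAgf/wAAe/4AEB+MQAA/gAAiT4DAAAAAAEAPAEAAAAAACAUAQAAAAEEQBQBAAB8AgSABAHAAD/kGAAEAfDwD/wSACYA/AAD+AAAN4B/wwAAAAA/+H+BAAA=="/>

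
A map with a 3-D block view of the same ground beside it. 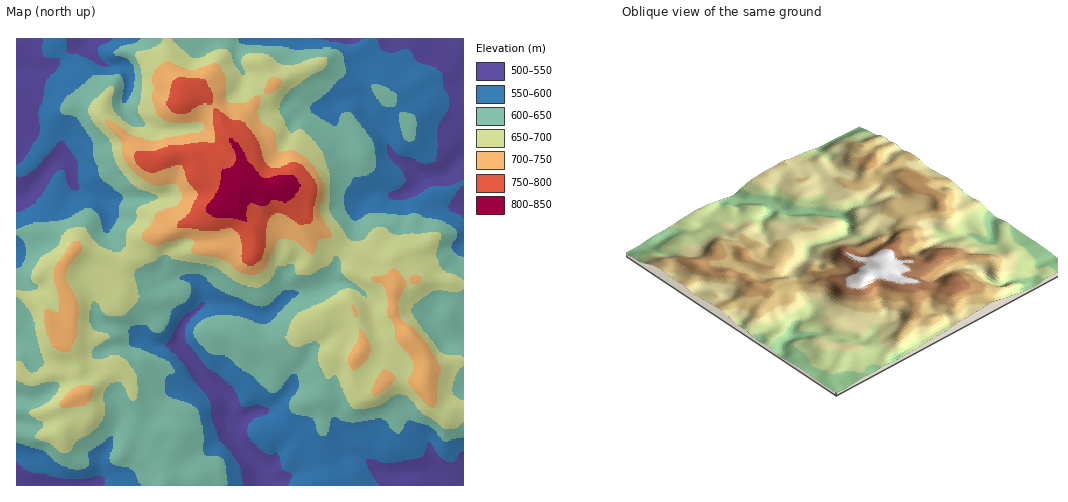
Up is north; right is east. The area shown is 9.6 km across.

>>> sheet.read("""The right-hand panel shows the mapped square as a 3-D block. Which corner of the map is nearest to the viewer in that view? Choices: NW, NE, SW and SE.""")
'NE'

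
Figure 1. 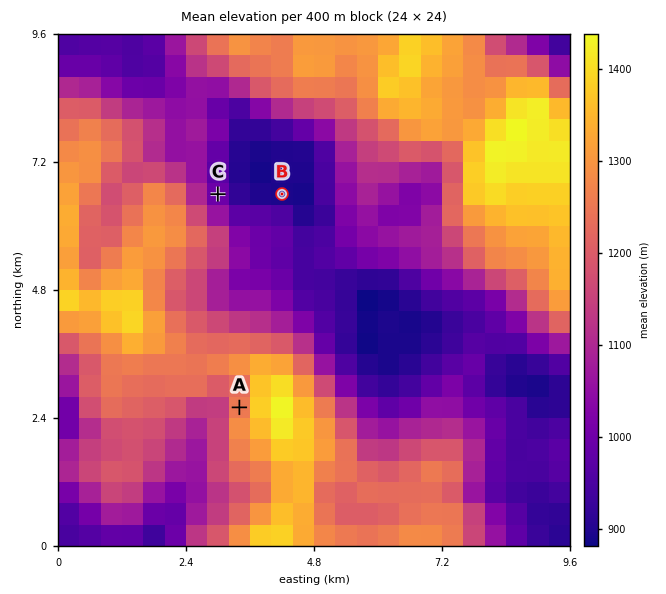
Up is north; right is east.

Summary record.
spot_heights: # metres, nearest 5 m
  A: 1255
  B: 890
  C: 990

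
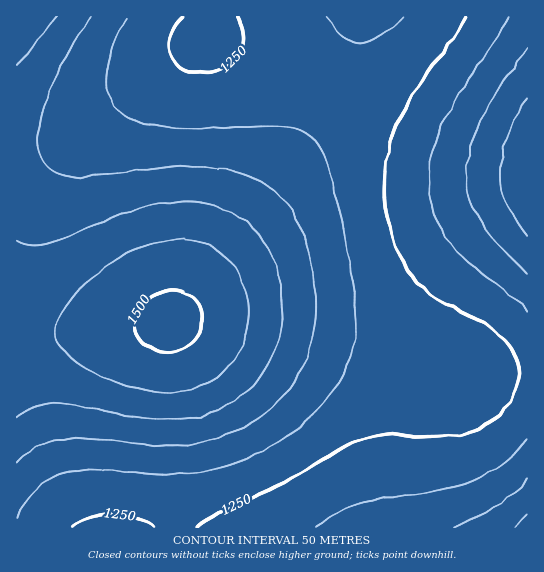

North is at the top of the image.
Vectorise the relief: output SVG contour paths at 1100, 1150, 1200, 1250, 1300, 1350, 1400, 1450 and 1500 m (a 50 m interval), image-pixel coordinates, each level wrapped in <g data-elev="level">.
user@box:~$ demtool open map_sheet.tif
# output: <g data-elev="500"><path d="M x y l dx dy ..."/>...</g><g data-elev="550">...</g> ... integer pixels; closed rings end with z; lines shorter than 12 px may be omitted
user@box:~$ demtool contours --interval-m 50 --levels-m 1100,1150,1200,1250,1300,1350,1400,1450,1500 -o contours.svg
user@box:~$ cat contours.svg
<g data-elev="1100"><path d="M515 527l12-11"/><path d="M527 236l-12-18-8-15-5-14-2-16 2-18 5-17 9-20 11-20"/></g><g data-elev="1150"><path d="M454 527l21-9 19-10 17-13 16-15"/><path d="M527 273l-31-31-16-21-10-22-4-22 4-27 10-28 17-29 30-46"/></g><g data-elev="1200"><path d="M316 527l19-13 26-11 21-5 57-8 34-10 16-7 14-10 14-11 10-12"/><path d="M527 311l-17-16-42-33-17-17-9-14-7-13-5-15-2-14 0-15 3-16 5-17 7-18 15-28 37-56 13-22"/></g><g data-elev="1250"><path d="M72 527l6-5 9-4 22-3 26 3 15 5 6 4"/><path d="M198 527l13-9 68-34 79-43 13-4 15-3 53 3 27-4 15-5 12-7 11-11 8-12 5-13 1-14-2-12-6-12-8-10-12-9-53-30-12-8-10-9-10-15-8-17-7-22-5-22-1-22 2-20 4-20 7-18 16-31 40-56 13-21"/><path d="M236 17l6 8 2 9 0 9-5 10-6 8-10 6-12 4-12 2-10-2-8-3-7-7-4-7-1-9 2-11 5-9 7-8"/></g><g data-elev="1300"><path d="M17 518l9-17 11-12 14-10 15-6 15-2 17-1 67 4 26-1 34-7 34-14 34-21 28-26 21-30 7-14 4-15 2-16 1-19-7-53-17-77-7-22-7-14-12-12-17-6-19-1-65 2-34-1-28-4-20-9-7-7-5-8-4-10 0-12 2-15 4-15 6-16 9-14"/><path d="M327 17l16 20 8 5 8 1 10-2 10-5 12-8 12-11"/></g><g data-elev="1350"><path d="M17 463l9-9 11-7 11-5 13-3 26 0 62 6 28 1 28-4 26-9 16-8 15-10 24-22 10-14 8-14 5-15 4-16 2-21 0-24-4-24-5-23-8-19-8-16-11-13-13-10-24-11-31-5-45 0-91 8-18-3-7-4-6-6-5-10-1-12 1-15 4-16 8-21 12-24 28-48"/></g><g data-elev="1400"><path d="M17 416l16-9 18-3 22 1 58 11 30 4 28-2 24-7 16-7 13-9 13-12 10-12 7-13 6-15 3-16 1-17-1-19-4-18-6-18-8-14-10-12-11-10-13-8-16-5-27-4-28 3-37 10-71 28-19 2-14-5"/><path d="M17 65l40-48"/></g><g data-elev="1450"><path d="M153 391l16 1 14-1 14-3 13-7 12-8 10-10 7-11 6-13 3-14 0-16-2-15-5-15-7-12-9-11-11-8-13-6-18-3-20 2-20 5-21 10-22 15-19 18-16 18-8 16-1 11 3 9 6 10 11 9 18 11 19 8 20 6z"/></g><g data-elev="1500"><path d="M160 351l13 1 12-3 9-7 5-9 3-12-2-12-6-10-9-7-14-2-14 4-12 9-8 12-2 11 3 11 9 9z"/></g>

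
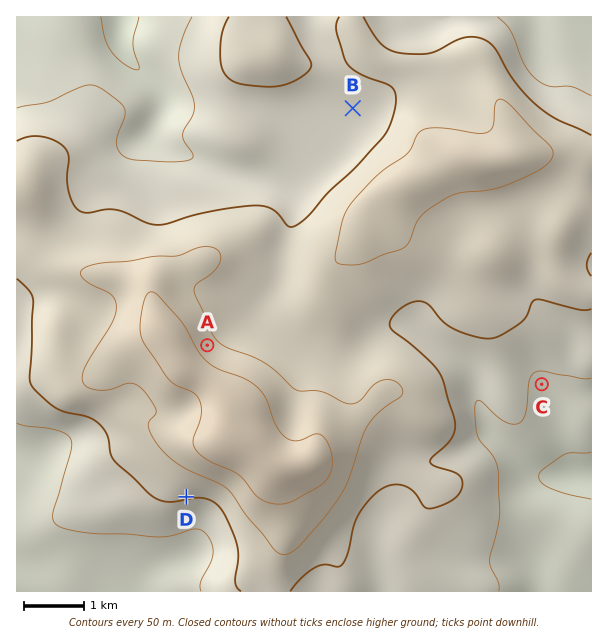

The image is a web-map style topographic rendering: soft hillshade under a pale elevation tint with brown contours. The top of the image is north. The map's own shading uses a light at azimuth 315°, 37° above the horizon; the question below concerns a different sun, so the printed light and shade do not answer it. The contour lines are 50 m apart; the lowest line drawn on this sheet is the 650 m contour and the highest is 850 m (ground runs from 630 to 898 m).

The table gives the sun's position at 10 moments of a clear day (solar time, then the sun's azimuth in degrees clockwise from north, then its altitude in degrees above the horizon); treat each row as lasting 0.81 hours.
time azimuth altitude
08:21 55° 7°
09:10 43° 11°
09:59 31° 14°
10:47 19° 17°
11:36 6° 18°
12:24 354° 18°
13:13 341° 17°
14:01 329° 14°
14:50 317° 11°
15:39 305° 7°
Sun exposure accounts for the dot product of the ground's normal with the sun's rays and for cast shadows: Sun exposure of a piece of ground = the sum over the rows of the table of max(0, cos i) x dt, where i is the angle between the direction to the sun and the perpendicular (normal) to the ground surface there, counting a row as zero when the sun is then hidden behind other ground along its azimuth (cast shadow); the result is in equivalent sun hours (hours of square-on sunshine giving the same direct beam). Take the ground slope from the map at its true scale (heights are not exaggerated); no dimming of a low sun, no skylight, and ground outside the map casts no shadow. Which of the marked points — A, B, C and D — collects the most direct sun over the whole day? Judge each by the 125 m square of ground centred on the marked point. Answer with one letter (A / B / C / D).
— A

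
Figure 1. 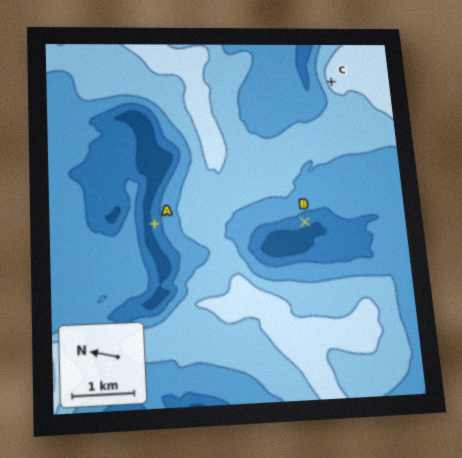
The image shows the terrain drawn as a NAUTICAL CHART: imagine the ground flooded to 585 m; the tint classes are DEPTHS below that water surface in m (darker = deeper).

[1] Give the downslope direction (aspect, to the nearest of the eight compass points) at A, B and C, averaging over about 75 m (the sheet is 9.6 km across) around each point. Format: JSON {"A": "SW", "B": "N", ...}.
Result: {"A": "N", "B": "SW", "C": "NW"}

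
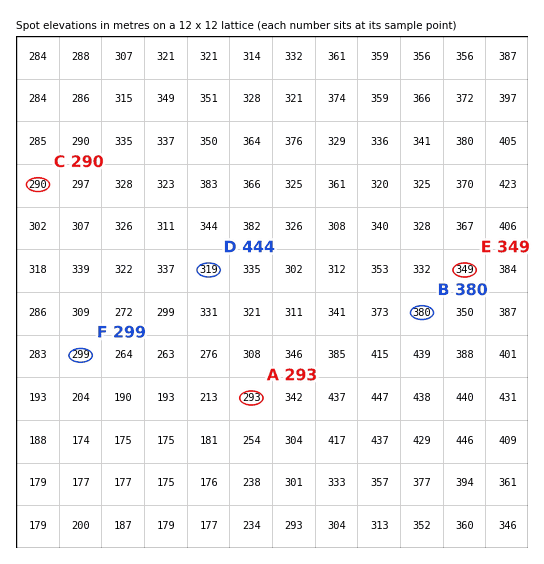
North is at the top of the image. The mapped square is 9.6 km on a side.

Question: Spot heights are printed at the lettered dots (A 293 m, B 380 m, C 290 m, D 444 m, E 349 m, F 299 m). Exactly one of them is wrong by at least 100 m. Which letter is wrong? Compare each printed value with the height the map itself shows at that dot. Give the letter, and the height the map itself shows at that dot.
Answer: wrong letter D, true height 319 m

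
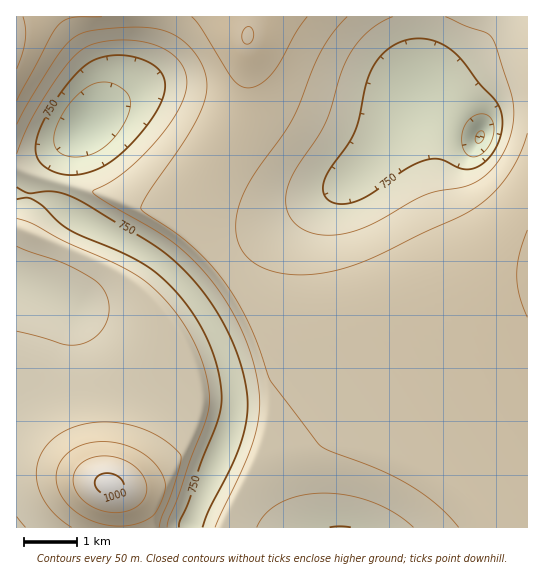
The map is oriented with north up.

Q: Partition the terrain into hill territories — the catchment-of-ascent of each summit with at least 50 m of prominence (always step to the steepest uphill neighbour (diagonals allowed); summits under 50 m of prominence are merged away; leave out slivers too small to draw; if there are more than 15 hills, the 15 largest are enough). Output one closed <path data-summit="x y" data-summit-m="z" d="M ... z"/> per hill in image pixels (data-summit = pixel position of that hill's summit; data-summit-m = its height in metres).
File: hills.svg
<path data-summit="17 39" data-summit-m="966" d="M527 16l-108 0 0 78-38 55-32 32-67 44-89 72 20 29 12 27 10 38 0 19-7 27-33 77-4 14 337-1z"/><path data-summit="247 37" data-summit-m="952" d="M418 16l-263 0-6 33-14 30-22 24-33 28-11 14-13 40 0 16 19 15 59 29 25 16 35 35 88-71 67-44 32-32 38-55z"/><path data-summit="110 485" data-summit-m="1011" d="M18 193l-2 1 0 333 174 1 34-81 11-37 0-19-4-21-18-44-28-40-26-25-25-16-49-24-34-21z"/>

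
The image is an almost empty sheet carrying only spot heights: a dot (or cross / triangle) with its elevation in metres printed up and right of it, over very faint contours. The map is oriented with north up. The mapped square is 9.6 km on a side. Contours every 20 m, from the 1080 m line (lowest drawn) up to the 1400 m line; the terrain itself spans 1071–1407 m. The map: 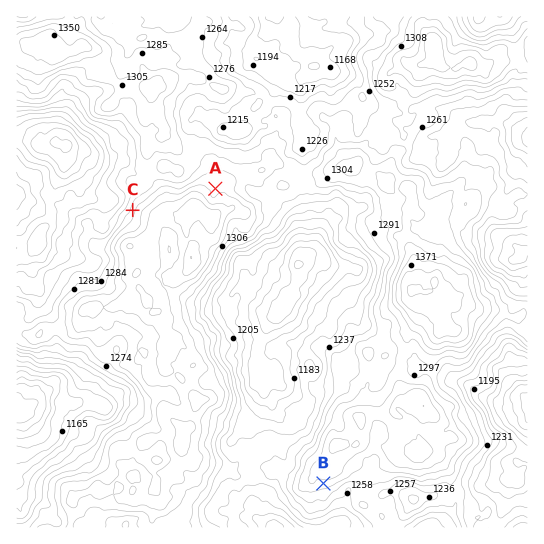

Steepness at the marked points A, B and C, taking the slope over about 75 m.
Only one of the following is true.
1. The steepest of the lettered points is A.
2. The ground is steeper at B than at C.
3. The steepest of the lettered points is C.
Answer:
3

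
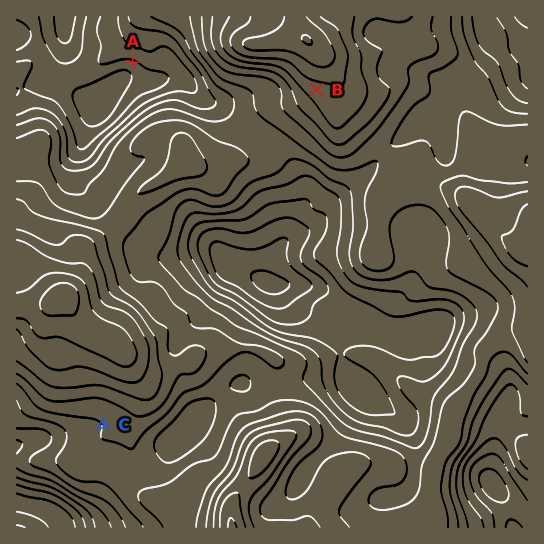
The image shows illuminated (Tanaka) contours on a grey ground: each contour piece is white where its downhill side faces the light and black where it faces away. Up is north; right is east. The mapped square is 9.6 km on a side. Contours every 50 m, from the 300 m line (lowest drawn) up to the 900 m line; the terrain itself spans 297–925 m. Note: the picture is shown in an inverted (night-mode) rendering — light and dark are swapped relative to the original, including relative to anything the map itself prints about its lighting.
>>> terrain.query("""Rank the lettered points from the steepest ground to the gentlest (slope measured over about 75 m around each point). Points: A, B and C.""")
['A', 'B', 'C']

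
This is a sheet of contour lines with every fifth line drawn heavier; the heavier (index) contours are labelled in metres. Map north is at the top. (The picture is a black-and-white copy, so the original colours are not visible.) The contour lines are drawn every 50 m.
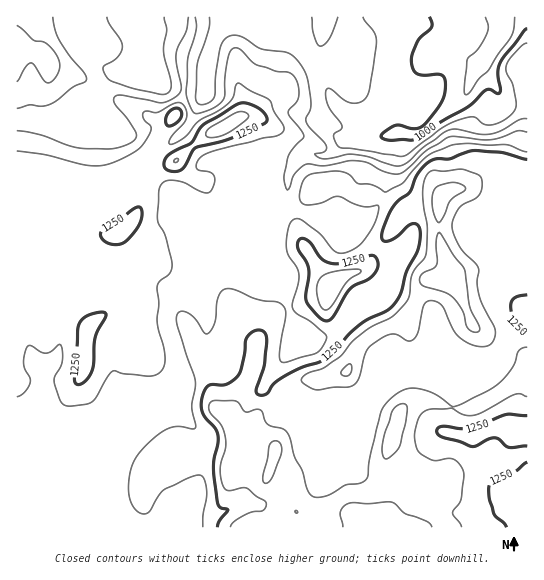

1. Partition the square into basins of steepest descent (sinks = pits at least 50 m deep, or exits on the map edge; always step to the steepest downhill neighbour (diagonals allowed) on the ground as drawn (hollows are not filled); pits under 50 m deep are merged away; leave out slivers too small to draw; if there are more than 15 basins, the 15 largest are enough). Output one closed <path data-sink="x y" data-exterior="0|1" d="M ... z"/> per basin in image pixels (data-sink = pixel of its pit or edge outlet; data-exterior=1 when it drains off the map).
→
<path data-sink="503 17" data-exterior="1" d="M527 16l-334 0-1 14-11 28 3 19-1 20-7 17-25 34-30 23-14 6-21-1-29-9-41-2 1 363 366 0 4-3 5-31 0-25-5-10 0-6 10-28 3-14 7-7 11-4 11 0 32 9 12-1 33-19 22-19z"/><path data-sink="131 17" data-exterior="1" d="M191 16l-174 0-1 147 3 2 38 2 29 9 21 1 14-6 30-23 25-34 7-17 1-20-3-19 11-28z"/><path data-sink="527 429" data-exterior="1" d="M527 371l-21 18-33 19-12 1-32-9-11 0-11 4-7 7-3 14-10 28 0 6 5 10 0 25-4 27-3 7 143-1z"/>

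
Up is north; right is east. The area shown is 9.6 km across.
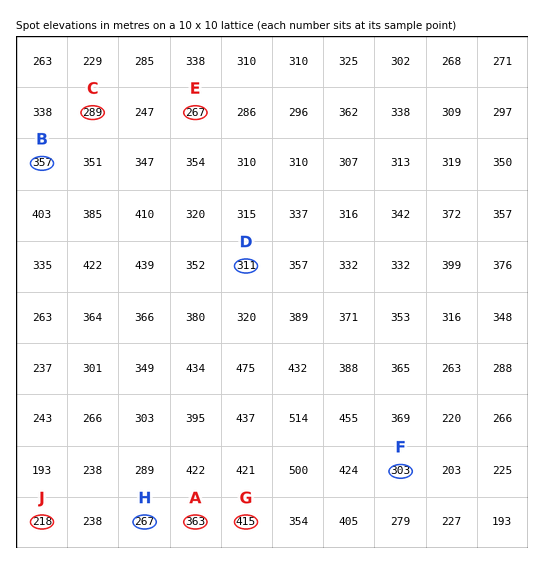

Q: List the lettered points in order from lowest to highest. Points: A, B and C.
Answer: C B A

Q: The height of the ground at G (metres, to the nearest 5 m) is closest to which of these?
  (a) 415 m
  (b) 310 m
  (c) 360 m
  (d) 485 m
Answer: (a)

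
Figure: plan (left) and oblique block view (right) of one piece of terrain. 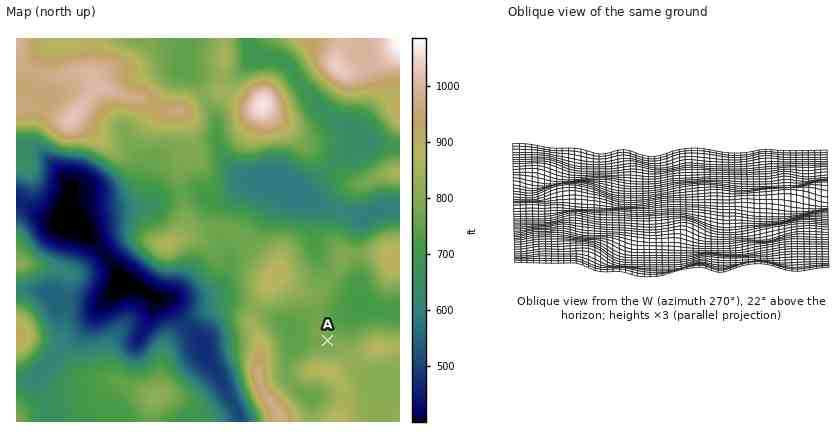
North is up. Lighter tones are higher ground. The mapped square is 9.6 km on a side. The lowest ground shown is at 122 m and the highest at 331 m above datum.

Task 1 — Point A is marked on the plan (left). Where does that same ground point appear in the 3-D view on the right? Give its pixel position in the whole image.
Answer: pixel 761 173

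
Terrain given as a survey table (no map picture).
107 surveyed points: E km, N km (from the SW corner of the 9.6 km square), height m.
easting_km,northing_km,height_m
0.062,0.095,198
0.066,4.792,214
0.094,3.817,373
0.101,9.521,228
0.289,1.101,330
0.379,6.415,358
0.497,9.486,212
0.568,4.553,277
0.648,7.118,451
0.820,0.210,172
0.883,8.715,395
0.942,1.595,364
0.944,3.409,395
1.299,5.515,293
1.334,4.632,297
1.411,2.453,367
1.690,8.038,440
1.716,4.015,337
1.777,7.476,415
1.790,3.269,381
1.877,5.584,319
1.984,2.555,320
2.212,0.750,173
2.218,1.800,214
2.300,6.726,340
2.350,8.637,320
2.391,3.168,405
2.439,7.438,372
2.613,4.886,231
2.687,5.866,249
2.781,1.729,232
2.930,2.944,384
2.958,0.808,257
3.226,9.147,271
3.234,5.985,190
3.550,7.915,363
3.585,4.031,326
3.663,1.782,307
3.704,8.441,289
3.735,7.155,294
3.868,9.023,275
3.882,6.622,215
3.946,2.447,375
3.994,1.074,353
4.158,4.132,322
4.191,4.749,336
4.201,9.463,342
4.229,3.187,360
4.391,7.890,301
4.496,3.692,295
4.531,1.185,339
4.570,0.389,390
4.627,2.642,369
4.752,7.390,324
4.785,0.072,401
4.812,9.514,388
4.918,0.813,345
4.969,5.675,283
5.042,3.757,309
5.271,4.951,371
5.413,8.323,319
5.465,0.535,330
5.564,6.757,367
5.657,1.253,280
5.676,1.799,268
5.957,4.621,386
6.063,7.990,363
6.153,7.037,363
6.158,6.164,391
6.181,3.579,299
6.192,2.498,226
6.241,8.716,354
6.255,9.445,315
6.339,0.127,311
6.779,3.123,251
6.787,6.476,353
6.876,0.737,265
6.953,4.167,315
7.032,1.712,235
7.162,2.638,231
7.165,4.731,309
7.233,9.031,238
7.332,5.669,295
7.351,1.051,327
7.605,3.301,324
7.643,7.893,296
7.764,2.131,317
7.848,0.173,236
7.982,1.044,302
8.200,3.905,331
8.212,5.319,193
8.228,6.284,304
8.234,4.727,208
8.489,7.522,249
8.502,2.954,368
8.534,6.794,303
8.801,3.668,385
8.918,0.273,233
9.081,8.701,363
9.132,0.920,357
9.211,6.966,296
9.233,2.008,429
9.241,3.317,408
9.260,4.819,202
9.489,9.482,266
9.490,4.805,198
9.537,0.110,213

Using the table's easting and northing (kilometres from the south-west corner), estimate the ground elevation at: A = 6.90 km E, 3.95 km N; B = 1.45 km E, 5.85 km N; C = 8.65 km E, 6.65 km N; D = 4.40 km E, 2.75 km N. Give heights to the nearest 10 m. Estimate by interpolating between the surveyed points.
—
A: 300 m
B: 330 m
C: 310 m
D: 370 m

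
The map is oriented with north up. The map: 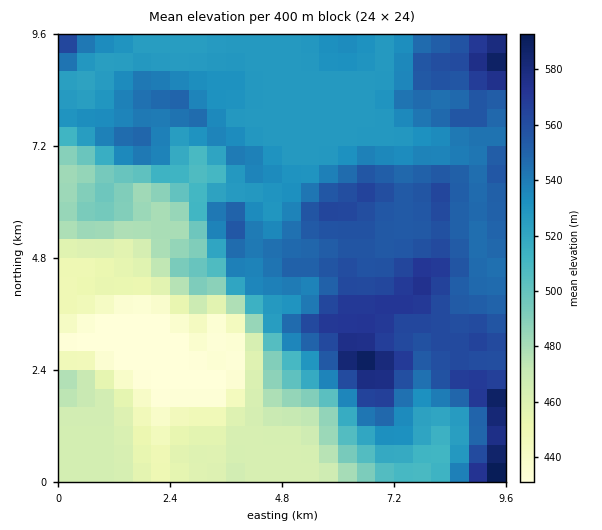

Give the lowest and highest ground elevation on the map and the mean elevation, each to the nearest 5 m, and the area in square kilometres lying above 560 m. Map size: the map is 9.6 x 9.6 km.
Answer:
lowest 430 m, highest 595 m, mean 515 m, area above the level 11.4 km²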